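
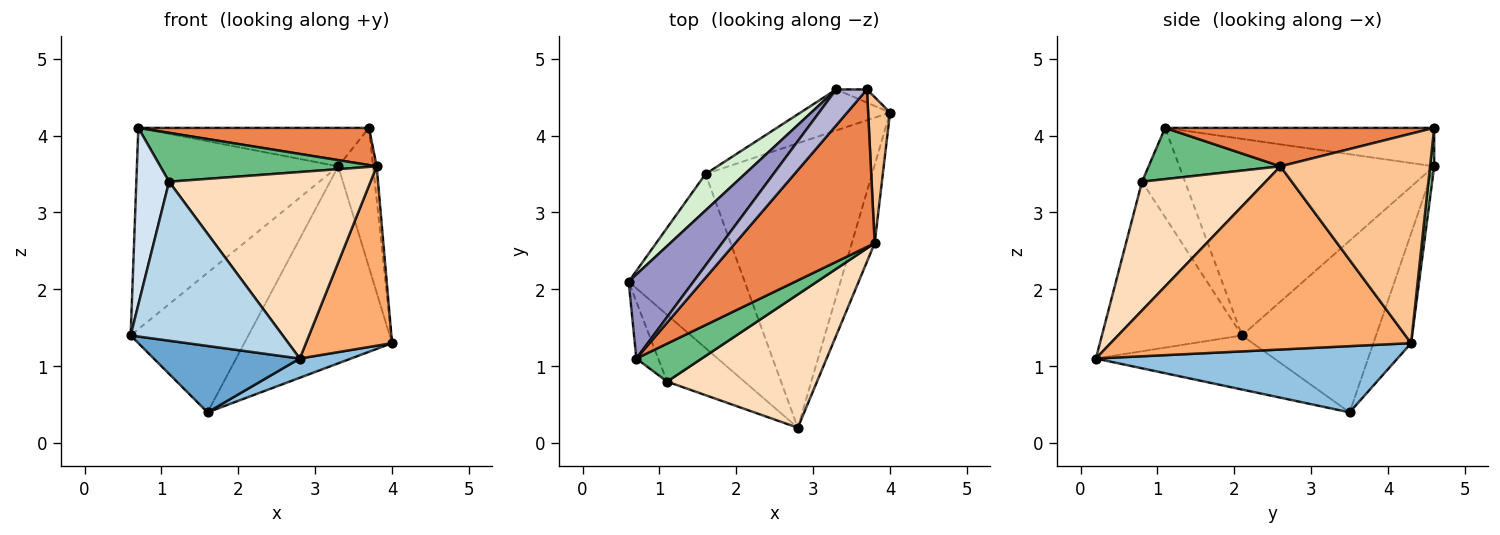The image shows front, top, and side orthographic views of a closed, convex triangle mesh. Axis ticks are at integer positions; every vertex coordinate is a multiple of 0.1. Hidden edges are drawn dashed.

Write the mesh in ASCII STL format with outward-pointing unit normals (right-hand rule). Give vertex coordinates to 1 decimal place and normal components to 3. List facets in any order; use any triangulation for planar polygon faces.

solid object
 facet normal -0.399 -0.327 -0.857
  outer loop
   vertex 1.6 3.5 0.4
   vertex 2.8 0.2 1.1
   vertex 0.6 2.1 1.4
  endloop
 endfacet
 facet normal 0.369 -0.063 -0.927
  outer loop
   vertex 1.6 3.5 0.4
   vertex 4.0 4.3 1.3
   vertex 2.8 0.2 1.1
  endloop
 endfacet
 facet normal -0.647 -0.703 -0.295
  outer loop
   vertex 1.1 0.8 3.4
   vertex 0.6 2.1 1.4
   vertex 2.8 0.2 1.1
  endloop
 endfacet
 facet normal -0.781 -0.595 -0.191
  outer loop
   vertex 1.1 0.8 3.4
   vertex 0.7 1.1 4.1
   vertex 0.6 2.1 1.4
  endloop
 endfacet
 facet normal 0.259 -0.222 0.940
  outer loop
   vertex 3.8 2.6 3.6
   vertex 3.7 4.6 4.1
   vertex 0.7 1.1 4.1
  endloop
 endfacet
 facet normal 0.954 -0.274 -0.119
  outer loop
   vertex 3.8 2.6 3.6
   vertex 2.8 0.2 1.1
   vertex 4.0 4.3 1.3
  endloop
 endfacet
 facet normal 0.994 0.024 0.104
  outer loop
   vertex 3.8 2.6 3.6
   vertex 4.0 4.3 1.3
   vertex 3.7 4.6 4.1
  endloop
 endfacet
 facet normal 0.447 -0.728 0.520
  outer loop
   vertex 3.8 2.6 3.6
   vertex 1.1 0.8 3.4
   vertex 2.8 0.2 1.1
  endloop
 endfacet
 facet normal 0.434 -0.712 0.553
  outer loop
   vertex 3.8 2.6 3.6
   vertex 0.7 1.1 4.1
   vertex 1.1 0.8 3.4
  endloop
 endfacet
 facet normal 0.117 0.989 -0.093
  outer loop
   vertex 3.3 4.6 3.6
   vertex 3.7 4.6 4.1
   vertex 4.0 4.3 1.3
  endloop
 endfacet
 facet normal -0.242 0.950 -0.198
  outer loop
   vertex 3.3 4.6 3.6
   vertex 4.0 4.3 1.3
   vertex 1.6 3.5 0.4
  endloop
 endfacet
 facet normal -0.740 0.650 0.170
  outer loop
   vertex 3.3 4.6 3.6
   vertex 1.6 3.5 0.4
   vertex 0.6 2.1 1.4
  endloop
 endfacet
 facet normal -0.760 0.600 0.250
  outer loop
   vertex 3.3 4.6 3.6
   vertex 0.6 2.1 1.4
   vertex 0.7 1.1 4.1
  endloop
 endfacet
 facet normal -0.649 0.556 0.519
  outer loop
   vertex 3.3 4.6 3.6
   vertex 0.7 1.1 4.1
   vertex 3.7 4.6 4.1
  endloop
 endfacet
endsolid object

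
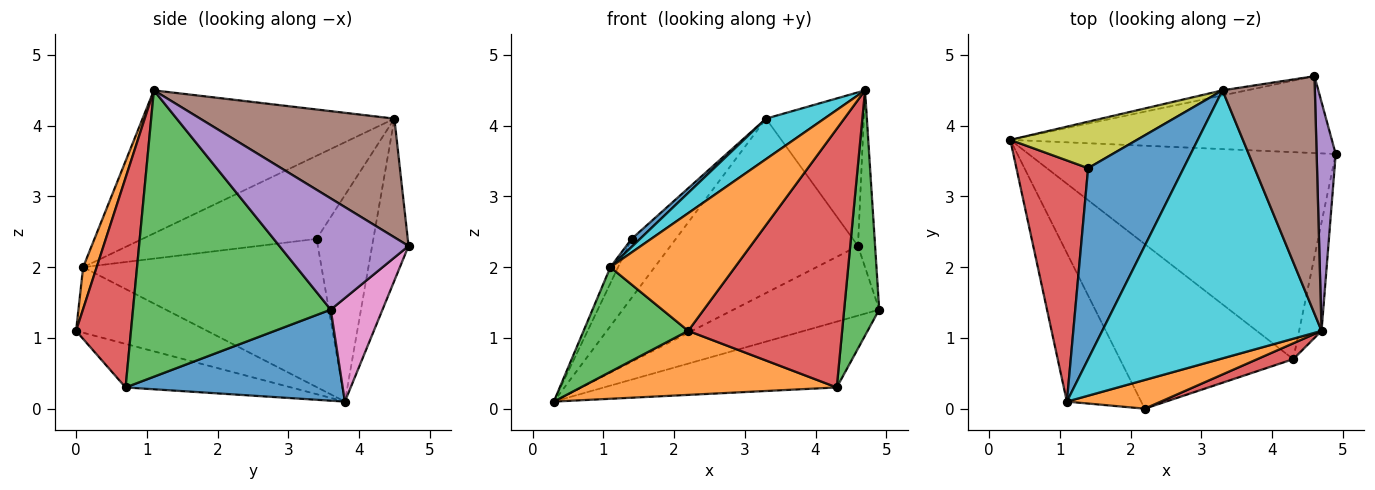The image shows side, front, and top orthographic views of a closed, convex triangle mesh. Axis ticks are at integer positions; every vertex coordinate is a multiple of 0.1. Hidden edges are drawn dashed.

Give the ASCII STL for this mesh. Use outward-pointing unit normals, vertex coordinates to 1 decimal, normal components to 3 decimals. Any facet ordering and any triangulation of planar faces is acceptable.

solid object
 facet normal 0.272 0.292 -0.917
  outer loop
   vertex 4.3 0.7 0.3
   vertex 0.3 3.8 0.1
   vertex 4.9 3.6 1.4
  endloop
 endfacet
 facet normal -0.228 -0.353 -0.907
  outer loop
   vertex 4.3 0.7 0.3
   vertex 2.2 0.0 1.1
   vertex 0.3 3.8 0.1
  endloop
 endfacet
 facet normal 0.982 -0.174 -0.077
  outer loop
   vertex 4.3 0.7 0.3
   vertex 4.9 3.6 1.4
   vertex 4.7 1.1 4.5
  endloop
 endfacet
 facet normal 0.335 -0.940 0.058
  outer loop
   vertex 4.3 0.7 0.3
   vertex 4.7 1.1 4.5
   vertex 2.2 0.0 1.1
  endloop
 endfacet
 facet normal 0.977 0.130 0.167
  outer loop
   vertex 4.6 4.7 2.3
   vertex 4.7 1.1 4.5
   vertex 4.9 3.6 1.4
  endloop
 endfacet
 facet normal 0.733 0.369 0.571
  outer loop
   vertex 4.6 4.7 2.3
   vertex 3.3 4.5 4.1
   vertex 4.7 1.1 4.5
  endloop
 endfacet
 facet normal 0.232 0.653 -0.721
  outer loop
   vertex 4.6 4.7 2.3
   vertex 4.9 3.6 1.4
   vertex 0.3 3.8 0.1
  endloop
 endfacet
 facet normal -0.191 0.981 -0.029
  outer loop
   vertex 4.6 4.7 2.3
   vertex 0.3 3.8 0.1
   vertex 3.3 4.5 4.1
  endloop
 endfacet
 facet normal -0.710 0.553 0.436
  outer loop
   vertex 1.4 3.4 2.4
   vertex 3.3 4.5 4.1
   vertex 0.3 3.8 0.1
  endloop
 endfacet
 facet normal -0.542 -0.125 0.831
  outer loop
   vertex 1.1 0.1 2.0
   vertex 4.7 1.1 4.5
   vertex 3.3 4.5 4.1
  endloop
 endfacet
 facet normal -0.656 -0.032 0.754
  outer loop
   vertex 1.1 0.1 2.0
   vertex 3.3 4.5 4.1
   vertex 1.4 3.4 2.4
  endloop
 endfacet
 facet normal 0.105 -0.966 0.236
  outer loop
   vertex 1.1 0.1 2.0
   vertex 2.2 0.0 1.1
   vertex 4.7 1.1 4.5
  endloop
 endfacet
 facet normal -0.585 -0.467 -0.663
  outer loop
   vertex 1.1 0.1 2.0
   vertex 0.3 3.8 0.1
   vertex 2.2 0.0 1.1
  endloop
 endfacet
 facet normal -0.900 0.029 0.435
  outer loop
   vertex 1.1 0.1 2.0
   vertex 1.4 3.4 2.4
   vertex 0.3 3.8 0.1
  endloop
 endfacet
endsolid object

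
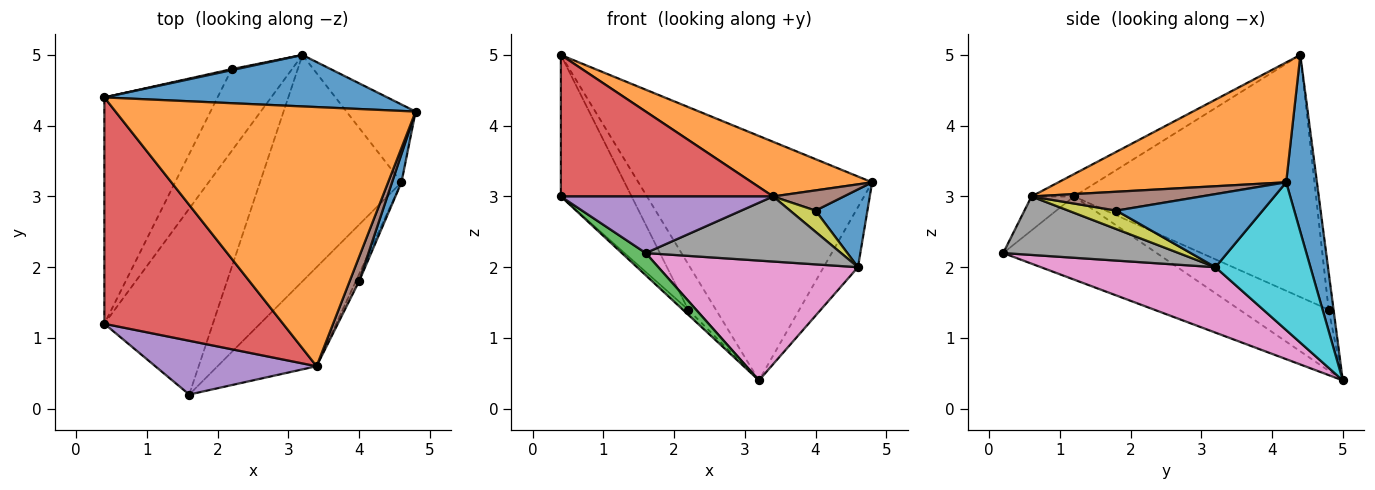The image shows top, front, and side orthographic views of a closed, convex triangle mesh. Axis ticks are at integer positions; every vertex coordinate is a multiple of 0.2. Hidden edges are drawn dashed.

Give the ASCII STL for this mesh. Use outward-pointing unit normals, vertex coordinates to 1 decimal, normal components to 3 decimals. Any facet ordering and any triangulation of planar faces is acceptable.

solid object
 facet normal 0.128 0.971 0.204
  outer loop
   vertex 3.2 5.0 0.4
   vertex 0.4 4.4 5.0
   vertex 4.8 4.2 3.2
  endloop
 endfacet
 facet normal 0.364 -0.192 0.911
  outer loop
   vertex 3.4 0.6 3.0
   vertex 4.8 4.2 3.2
   vertex 0.4 4.4 5.0
  endloop
 endfacet
 facet normal -0.606 -0.094 -0.790
  outer loop
   vertex 0.4 1.2 3.0
   vertex 3.2 5.0 0.4
   vertex 1.6 0.2 2.2
  endloop
 endfacet
 facet normal -0.105 -0.527 0.843
  outer loop
   vertex 0.4 1.2 3.0
   vertex 3.4 0.6 3.0
   vertex 0.4 4.4 5.0
  endloop
 endfacet
 facet normal -0.143 -0.717 0.682
  outer loop
   vertex 0.4 1.2 3.0
   vertex 1.6 0.2 2.2
   vertex 3.4 0.6 3.0
  endloop
 endfacet
 facet normal 0.838 -0.349 0.419
  outer loop
   vertex 4.0 1.8 2.8
   vertex 4.8 4.2 3.2
   vertex 3.4 0.6 3.0
  endloop
 endfacet
 facet normal 0.378 -0.433 -0.818
  outer loop
   vertex 4.6 3.2 2.0
   vertex 1.6 0.2 2.2
   vertex 3.2 5.0 0.4
  endloop
 endfacet
 facet normal 0.443 -0.492 -0.749
  outer loop
   vertex 4.6 3.2 2.0
   vertex 3.4 0.6 3.0
   vertex 1.6 0.2 2.2
  endloop
 endfacet
 facet normal 0.873 -0.462 -0.154
  outer loop
   vertex 4.6 3.2 2.0
   vertex 4.0 1.8 2.8
   vertex 3.4 0.6 3.0
  endloop
 endfacet
 facet normal 0.861 0.311 -0.403
  outer loop
   vertex 4.6 3.2 2.0
   vertex 3.2 5.0 0.4
   vertex 4.8 4.2 3.2
  endloop
 endfacet
 facet normal 0.936 -0.332 0.121
  outer loop
   vertex 4.6 3.2 2.0
   vertex 4.8 4.2 3.2
   vertex 4.0 1.8 2.8
  endloop
 endfacet
 facet normal -0.175 0.984 0.022
  outer loop
   vertex 2.2 4.8 1.4
   vertex 0.4 4.4 5.0
   vertex 3.2 5.0 0.4
  endloop
 endfacet
 facet normal -0.876 0.256 -0.409
  outer loop
   vertex 2.2 4.8 1.4
   vertex 0.4 1.2 3.0
   vertex 0.4 4.4 5.0
  endloop
 endfacet
 facet normal -0.711 0.043 -0.702
  outer loop
   vertex 2.2 4.8 1.4
   vertex 3.2 5.0 0.4
   vertex 0.4 1.2 3.0
  endloop
 endfacet
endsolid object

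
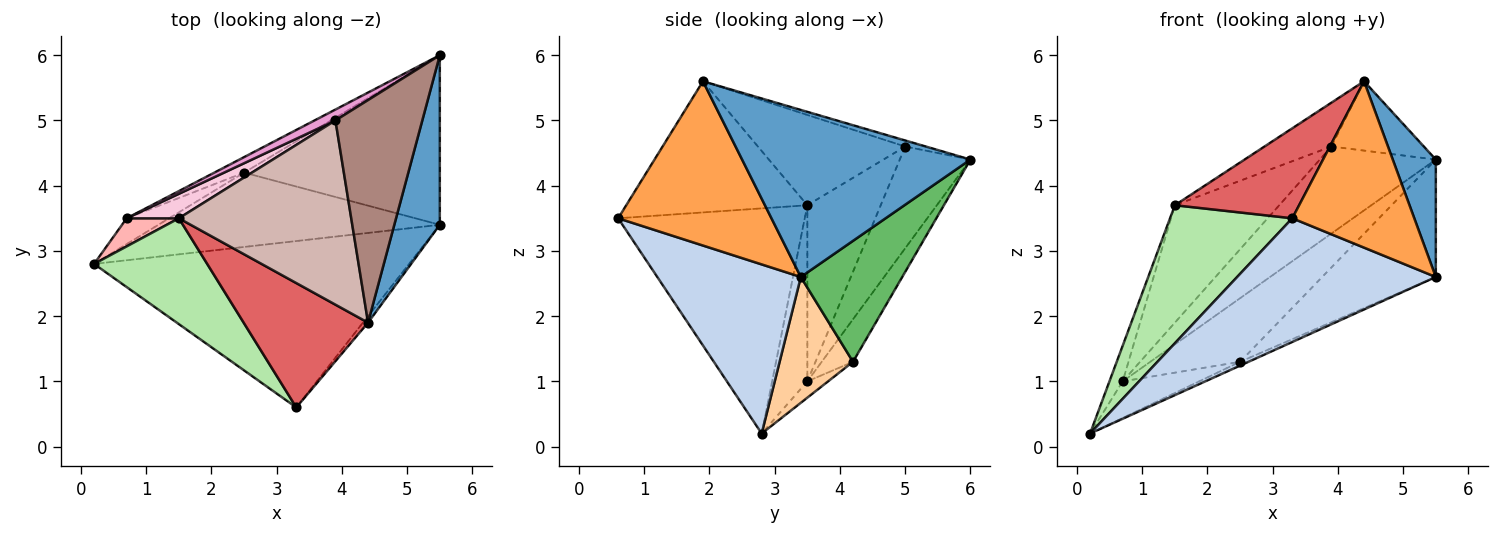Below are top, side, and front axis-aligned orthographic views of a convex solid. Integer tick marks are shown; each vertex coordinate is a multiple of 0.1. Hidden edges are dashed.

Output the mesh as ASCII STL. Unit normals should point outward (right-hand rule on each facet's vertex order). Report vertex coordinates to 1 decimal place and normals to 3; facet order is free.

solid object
 facet normal 0.949 -0.179 0.259
  outer loop
   vertex 4.4 1.9 5.6
   vertex 5.5 3.4 2.6
   vertex 5.5 6.0 4.4
  endloop
 endfacet
 facet normal 0.396 -0.548 -0.737
  outer loop
   vertex 3.3 0.6 3.5
   vertex 0.2 2.8 0.2
   vertex 5.5 3.4 2.6
  endloop
 endfacet
 facet normal 0.782 -0.622 -0.024
  outer loop
   vertex 3.3 0.6 3.5
   vertex 5.5 3.4 2.6
   vertex 4.4 1.9 5.6
  endloop
 endfacet
 facet normal 0.408 0.047 -0.912
  outer loop
   vertex 2.5 4.2 1.3
   vertex 5.5 3.4 2.6
   vertex 0.2 2.8 0.2
  endloop
 endfacet
 facet normal 0.453 0.507 -0.733
  outer loop
   vertex 2.5 4.2 1.3
   vertex 5.5 6.0 4.4
   vertex 5.5 3.4 2.6
  endloop
 endfacet
 facet normal -0.771 -0.505 0.387
  outer loop
   vertex 1.5 3.5 3.7
   vertex 0.2 2.8 0.2
   vertex 3.3 0.6 3.5
  endloop
 endfacet
 facet normal -0.650 -0.446 0.616
  outer loop
   vertex 1.5 3.5 3.7
   vertex 3.3 0.6 3.5
   vertex 4.4 1.9 5.6
  endloop
 endfacet
 facet normal -0.902 0.339 0.267
  outer loop
   vertex 0.7 3.5 1.0
   vertex 0.2 2.8 0.2
   vertex 1.5 3.5 3.7
  endloop
 endfacet
 facet normal -0.216 0.798 -0.563
  outer loop
   vertex 0.7 3.5 1.0
   vertex 2.5 4.2 1.3
   vertex 0.2 2.8 0.2
  endloop
 endfacet
 facet normal -0.321 0.920 -0.224
  outer loop
   vertex 0.7 3.5 1.0
   vertex 5.5 6.0 4.4
   vertex 2.5 4.2 1.3
  endloop
 endfacet
 facet normal -0.066 0.297 0.953
  outer loop
   vertex 3.9 5.0 4.6
   vertex 4.4 1.9 5.6
   vertex 5.5 6.0 4.4
  endloop
 endfacet
 facet normal -0.454 0.206 0.867
  outer loop
   vertex 3.9 5.0 4.6
   vertex 1.5 3.5 3.7
   vertex 4.4 1.9 5.6
  endloop
 endfacet
 facet normal -0.517 0.849 0.106
  outer loop
   vertex 3.9 5.0 4.6
   vertex 5.5 6.0 4.4
   vertex 0.7 3.5 1.0
  endloop
 endfacet
 facet normal -0.567 0.806 0.168
  outer loop
   vertex 3.9 5.0 4.6
   vertex 0.7 3.5 1.0
   vertex 1.5 3.5 3.7
  endloop
 endfacet
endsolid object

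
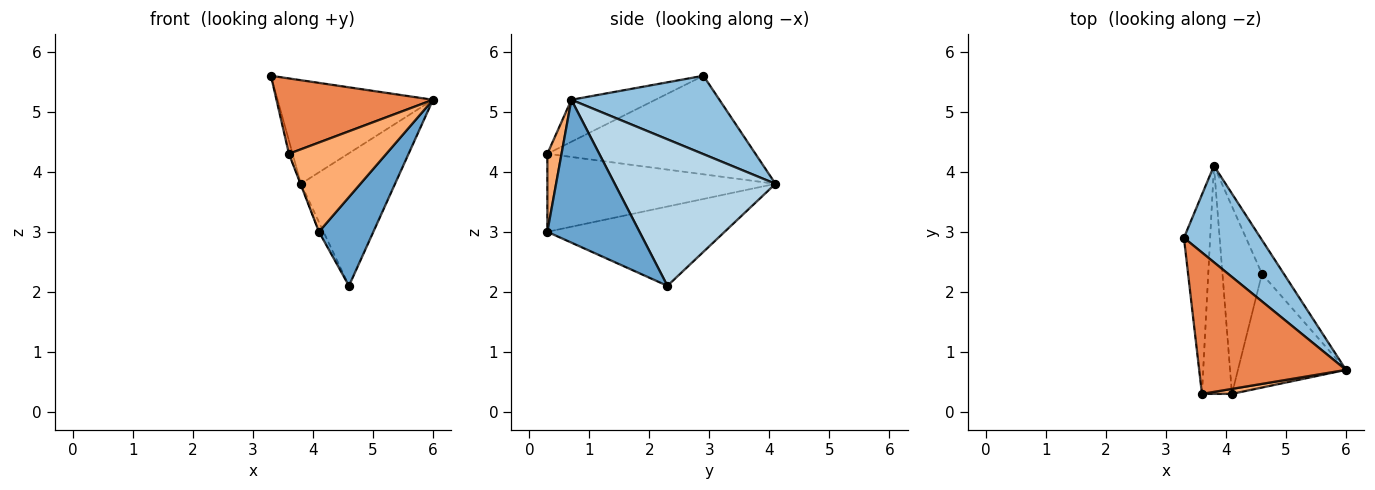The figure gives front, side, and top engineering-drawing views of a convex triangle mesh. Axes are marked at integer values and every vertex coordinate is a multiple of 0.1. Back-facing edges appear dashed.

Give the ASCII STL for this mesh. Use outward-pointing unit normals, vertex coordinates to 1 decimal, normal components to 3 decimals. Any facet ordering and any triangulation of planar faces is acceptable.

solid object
 facet normal 0.722 -0.426 -0.546
  outer loop
   vertex 4.6 2.3 2.1
   vertex 6.0 0.7 5.2
   vertex 4.1 0.3 3.0
  endloop
 endfacet
 facet normal 0.572 0.600 0.559
  outer loop
   vertex 3.8 4.1 3.8
   vertex 3.3 2.9 5.6
   vertex 6.0 0.7 5.2
  endloop
 endfacet
 facet normal 0.856 0.501 -0.128
  outer loop
   vertex 3.8 4.1 3.8
   vertex 6.0 0.7 5.2
   vertex 4.6 2.3 2.1
  endloop
 endfacet
 facet normal -0.895 0.023 -0.446
  outer loop
   vertex 3.8 4.1 3.8
   vertex 4.6 2.3 2.1
   vertex 4.1 0.3 3.0
  endloop
 endfacet
 facet normal -0.245 -0.456 0.856
  outer loop
   vertex 3.6 0.3 4.3
   vertex 6.0 0.7 5.2
   vertex 3.3 2.9 5.6
  endloop
 endfacet
 facet normal 0.144 -0.988 0.055
  outer loop
   vertex 3.6 0.3 4.3
   vertex 4.1 0.3 3.0
   vertex 6.0 0.7 5.2
  endloop
 endfacet
 facet normal -0.966 0.017 -0.257
  outer loop
   vertex 3.6 0.3 4.3
   vertex 3.3 2.9 5.6
   vertex 3.8 4.1 3.8
  endloop
 endfacet
 facet normal -0.933 0.002 -0.359
  outer loop
   vertex 3.6 0.3 4.3
   vertex 3.8 4.1 3.8
   vertex 4.1 0.3 3.0
  endloop
 endfacet
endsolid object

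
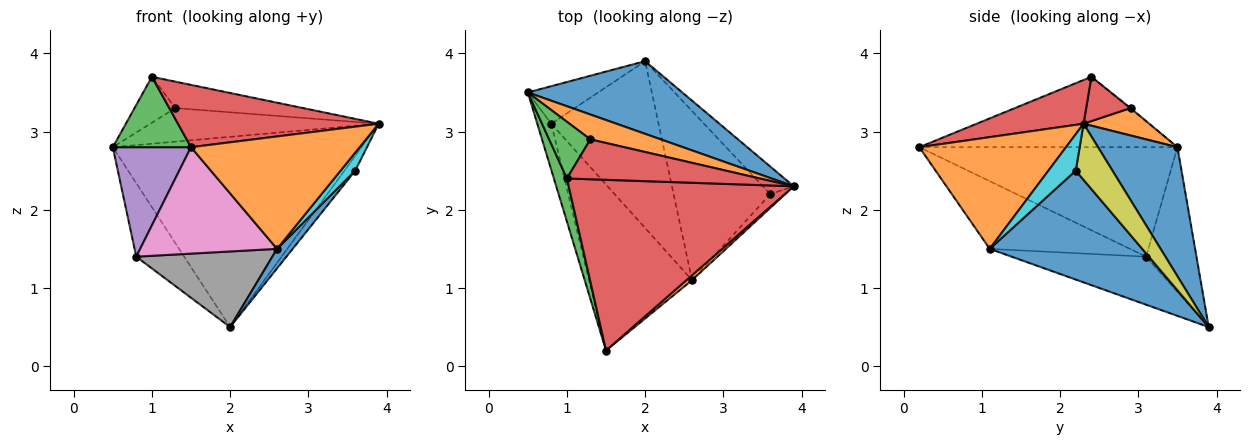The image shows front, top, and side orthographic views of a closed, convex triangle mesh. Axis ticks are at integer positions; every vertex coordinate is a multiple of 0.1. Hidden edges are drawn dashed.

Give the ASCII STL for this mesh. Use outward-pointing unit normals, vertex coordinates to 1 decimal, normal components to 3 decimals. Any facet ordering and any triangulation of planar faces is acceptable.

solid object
 facet normal 0.286 0.895 0.342
  outer loop
   vertex 2.0 3.9 0.5
   vertex 0.5 3.5 2.8
   vertex 3.9 2.3 3.1
  endloop
 endfacet
 facet normal 0.656 -0.754 0.033
  outer loop
   vertex 2.6 1.1 1.5
   vertex 3.9 2.3 3.1
   vertex 1.5 0.2 2.8
  endloop
 endfacet
 facet normal -0.942 -0.286 0.175
  outer loop
   vertex 1.0 2.4 3.7
   vertex 0.5 3.5 2.8
   vertex 1.5 0.2 2.8
  endloop
 endfacet
 facet normal 0.180 -0.337 0.924
  outer loop
   vertex 1.0 2.4 3.7
   vertex 1.5 0.2 2.8
   vertex 3.9 2.3 3.1
  endloop
 endfacet
 facet normal -0.950 -0.288 -0.121
  outer loop
   vertex 0.8 3.1 1.4
   vertex 1.5 0.2 2.8
   vertex 0.5 3.5 2.8
  endloop
 endfacet
 facet normal -0.683 0.651 -0.332
  outer loop
   vertex 0.8 3.1 1.4
   vertex 0.5 3.5 2.8
   vertex 2.0 3.9 0.5
  endloop
 endfacet
 facet normal -0.484 -0.472 -0.737
  outer loop
   vertex 0.8 3.1 1.4
   vertex 2.6 1.1 1.5
   vertex 1.5 0.2 2.8
  endloop
 endfacet
 facet normal -0.378 -0.382 -0.843
  outer loop
   vertex 0.8 3.1 1.4
   vertex 2.0 3.9 0.5
   vertex 2.6 1.1 1.5
  endloop
 endfacet
 facet normal 0.849 0.250 -0.466
  outer loop
   vertex 3.6 2.2 2.5
   vertex 2.0 3.9 0.5
   vertex 3.9 2.3 3.1
  endloop
 endfacet
 facet normal 0.829 -0.444 -0.340
  outer loop
   vertex 3.6 2.2 2.5
   vertex 3.9 2.3 3.1
   vertex 2.6 1.1 1.5
  endloop
 endfacet
 facet normal 0.746 -0.076 -0.662
  outer loop
   vertex 3.6 2.2 2.5
   vertex 2.6 1.1 1.5
   vertex 2.0 3.9 0.5
  endloop
 endfacet
 facet normal 0.225 0.783 0.579
  outer loop
   vertex 1.3 2.9 3.3
   vertex 3.9 2.3 3.1
   vertex 0.5 3.5 2.8
  endloop
 endfacet
 facet normal -0.013 0.630 0.777
  outer loop
   vertex 1.3 2.9 3.3
   vertex 0.5 3.5 2.8
   vertex 1.0 2.4 3.7
  endloop
 endfacet
 facet normal 0.188 0.542 0.819
  outer loop
   vertex 1.3 2.9 3.3
   vertex 1.0 2.4 3.7
   vertex 3.9 2.3 3.1
  endloop
 endfacet
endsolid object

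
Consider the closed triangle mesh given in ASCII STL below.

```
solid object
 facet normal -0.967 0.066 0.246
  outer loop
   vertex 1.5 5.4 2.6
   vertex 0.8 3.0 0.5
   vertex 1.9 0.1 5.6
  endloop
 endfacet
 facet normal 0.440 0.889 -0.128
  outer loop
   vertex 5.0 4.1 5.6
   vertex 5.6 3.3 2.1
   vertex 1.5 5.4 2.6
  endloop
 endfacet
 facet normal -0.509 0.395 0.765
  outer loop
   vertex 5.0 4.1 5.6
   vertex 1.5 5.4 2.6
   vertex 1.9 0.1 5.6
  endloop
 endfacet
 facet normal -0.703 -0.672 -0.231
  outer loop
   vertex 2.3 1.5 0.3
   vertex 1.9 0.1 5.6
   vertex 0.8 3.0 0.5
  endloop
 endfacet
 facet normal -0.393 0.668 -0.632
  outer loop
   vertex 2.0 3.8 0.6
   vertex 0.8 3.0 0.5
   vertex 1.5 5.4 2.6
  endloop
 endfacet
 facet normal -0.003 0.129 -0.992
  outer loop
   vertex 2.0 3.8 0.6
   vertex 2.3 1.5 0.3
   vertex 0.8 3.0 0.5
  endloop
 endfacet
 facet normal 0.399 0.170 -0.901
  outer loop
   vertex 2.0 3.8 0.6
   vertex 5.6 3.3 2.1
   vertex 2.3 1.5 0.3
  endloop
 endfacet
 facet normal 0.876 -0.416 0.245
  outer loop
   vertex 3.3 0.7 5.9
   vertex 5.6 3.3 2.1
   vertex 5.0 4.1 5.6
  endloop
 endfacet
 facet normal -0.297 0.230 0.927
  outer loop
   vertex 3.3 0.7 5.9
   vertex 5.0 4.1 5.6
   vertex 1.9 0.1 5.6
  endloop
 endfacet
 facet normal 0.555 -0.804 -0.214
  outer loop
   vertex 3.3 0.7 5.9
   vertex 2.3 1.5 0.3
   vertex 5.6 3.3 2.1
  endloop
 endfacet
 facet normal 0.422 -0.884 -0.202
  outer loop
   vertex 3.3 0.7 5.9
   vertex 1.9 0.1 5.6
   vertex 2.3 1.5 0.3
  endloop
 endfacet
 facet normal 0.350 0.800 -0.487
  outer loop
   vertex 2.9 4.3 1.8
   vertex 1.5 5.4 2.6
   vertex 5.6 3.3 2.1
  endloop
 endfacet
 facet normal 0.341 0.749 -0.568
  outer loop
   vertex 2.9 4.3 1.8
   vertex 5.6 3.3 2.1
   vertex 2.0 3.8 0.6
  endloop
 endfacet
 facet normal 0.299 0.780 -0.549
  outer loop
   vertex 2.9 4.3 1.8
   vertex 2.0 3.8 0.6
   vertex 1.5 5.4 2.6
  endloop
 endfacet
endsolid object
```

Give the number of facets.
14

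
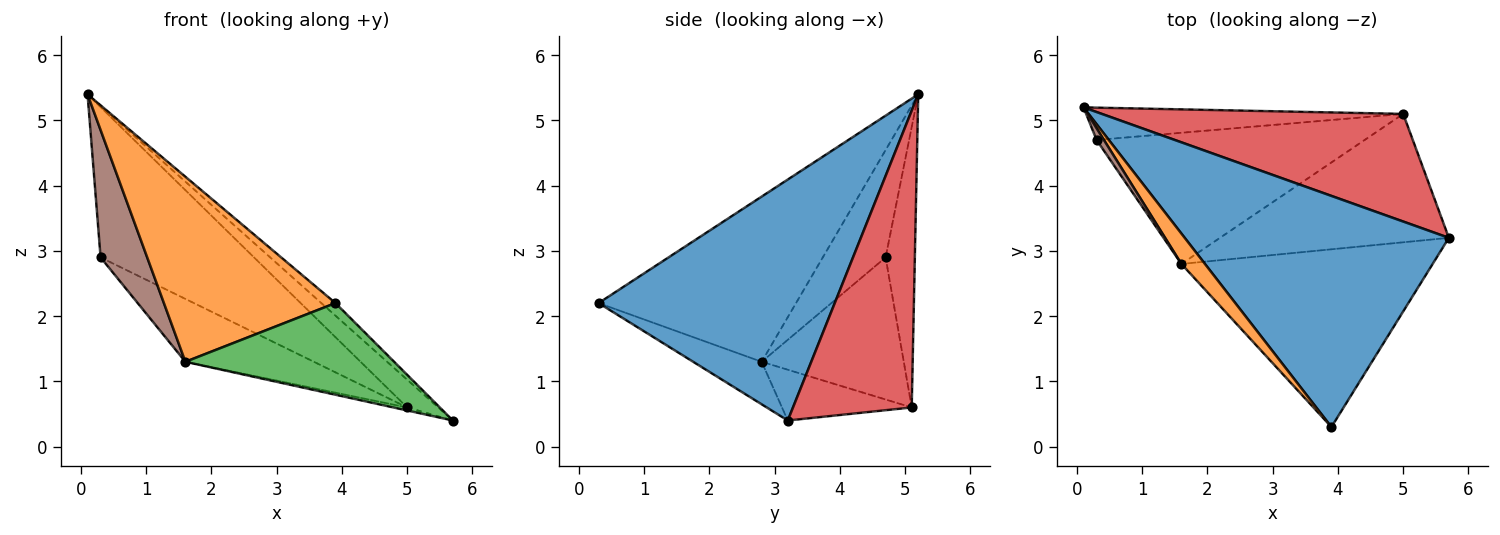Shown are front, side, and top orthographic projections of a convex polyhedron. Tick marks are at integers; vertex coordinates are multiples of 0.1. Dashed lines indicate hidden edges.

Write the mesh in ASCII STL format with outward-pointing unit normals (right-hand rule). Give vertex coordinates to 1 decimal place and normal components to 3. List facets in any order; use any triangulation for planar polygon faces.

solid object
 facet normal 0.673 0.040 0.738
  outer loop
   vertex 3.9 0.3 2.2
   vertex 5.7 3.2 0.4
   vertex 0.1 5.2 5.4
  endloop
 endfacet
 facet normal -0.751 -0.652 0.107
  outer loop
   vertex 1.6 2.8 1.3
   vertex 3.9 0.3 2.2
   vertex 0.1 5.2 5.4
  endloop
 endfacet
 facet normal -0.149 -0.453 -0.879
  outer loop
   vertex 1.6 2.8 1.3
   vertex 5.7 3.2 0.4
   vertex 3.9 0.3 2.2
  endloop
 endfacet
 facet normal 0.690 0.181 0.701
  outer loop
   vertex 5.0 5.1 0.6
   vertex 0.1 5.2 5.4
   vertex 5.7 3.2 0.4
  endloop
 endfacet
 facet normal -0.216 0.023 -0.976
  outer loop
   vertex 5.0 5.1 0.6
   vertex 5.7 3.2 0.4
   vertex 1.6 2.8 1.3
  endloop
 endfacet
 facet normal -0.802 -0.595 0.055
  outer loop
   vertex 0.3 4.7 2.9
   vertex 1.6 2.8 1.3
   vertex 0.1 5.2 5.4
  endloop
 endfacet
 facet normal -0.183 0.961 -0.207
  outer loop
   vertex 0.3 4.7 2.9
   vertex 0.1 5.2 5.4
   vertex 5.0 5.1 0.6
  endloop
 endfacet
 facet normal -0.431 0.390 -0.814
  outer loop
   vertex 0.3 4.7 2.9
   vertex 5.0 5.1 0.6
   vertex 1.6 2.8 1.3
  endloop
 endfacet
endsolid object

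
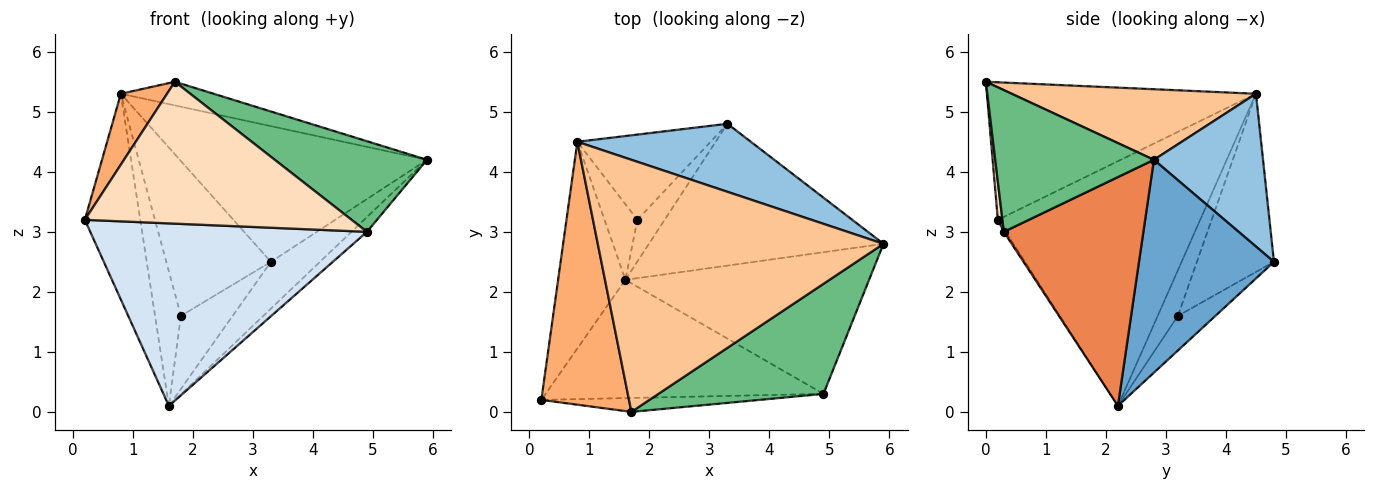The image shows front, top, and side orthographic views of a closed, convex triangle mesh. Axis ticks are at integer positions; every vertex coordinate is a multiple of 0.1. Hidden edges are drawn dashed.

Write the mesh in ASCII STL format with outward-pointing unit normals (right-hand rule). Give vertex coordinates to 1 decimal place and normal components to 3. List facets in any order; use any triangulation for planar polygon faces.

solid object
 facet normal 0.653 0.237 -0.719
  outer loop
   vertex 1.6 2.2 0.1
   vertex 3.3 4.8 2.5
   vertex 5.9 2.8 4.2
  endloop
 endfacet
 facet normal 0.367 0.832 0.417
  outer loop
   vertex 0.8 4.5 5.3
   vertex 5.9 2.8 4.2
   vertex 3.3 4.8 2.5
  endloop
 endfacet
 facet normal -0.932 0.255 -0.256
  outer loop
   vertex 0.8 4.5 5.3
   vertex 1.6 2.2 0.1
   vertex 0.2 0.2 3.2
  endloop
 endfacet
 facet normal -0.005 -0.839 -0.544
  outer loop
   vertex 4.9 0.3 3.0
   vertex 0.2 0.2 3.2
   vertex 1.6 2.2 0.1
  endloop
 endfacet
 facet normal 0.683 0.076 -0.727
  outer loop
   vertex 4.9 0.3 3.0
   vertex 1.6 2.2 0.1
   vertex 5.9 2.8 4.2
  endloop
 endfacet
 facet normal -0.835 -0.143 0.532
  outer loop
   vertex 1.7 0.0 5.5
   vertex 0.8 4.5 5.3
   vertex 0.2 0.2 3.2
  endloop
 endfacet
 facet normal 0.239 0.091 0.967
  outer loop
   vertex 1.7 0.0 5.5
   vertex 5.9 2.8 4.2
   vertex 0.8 4.5 5.3
  endloop
 endfacet
 facet normal 0.017 -0.995 -0.098
  outer loop
   vertex 1.7 0.0 5.5
   vertex 0.2 0.2 3.2
   vertex 4.9 0.3 3.0
  endloop
 endfacet
 facet normal 0.552 -0.530 0.644
  outer loop
   vertex 1.7 0.0 5.5
   vertex 4.9 0.3 3.0
   vertex 5.9 2.8 4.2
  endloop
 endfacet
 facet normal -0.533 0.735 -0.419
  outer loop
   vertex 1.8 3.2 1.6
   vertex 3.3 4.8 2.5
   vertex 1.6 2.2 0.1
  endloop
 endfacet
 facet normal -0.542 0.736 -0.405
  outer loop
   vertex 1.8 3.2 1.6
   vertex 0.8 4.5 5.3
   vertex 3.3 4.8 2.5
  endloop
 endfacet
 facet normal -0.563 0.720 -0.405
  outer loop
   vertex 1.8 3.2 1.6
   vertex 1.6 2.2 0.1
   vertex 0.8 4.5 5.3
  endloop
 endfacet
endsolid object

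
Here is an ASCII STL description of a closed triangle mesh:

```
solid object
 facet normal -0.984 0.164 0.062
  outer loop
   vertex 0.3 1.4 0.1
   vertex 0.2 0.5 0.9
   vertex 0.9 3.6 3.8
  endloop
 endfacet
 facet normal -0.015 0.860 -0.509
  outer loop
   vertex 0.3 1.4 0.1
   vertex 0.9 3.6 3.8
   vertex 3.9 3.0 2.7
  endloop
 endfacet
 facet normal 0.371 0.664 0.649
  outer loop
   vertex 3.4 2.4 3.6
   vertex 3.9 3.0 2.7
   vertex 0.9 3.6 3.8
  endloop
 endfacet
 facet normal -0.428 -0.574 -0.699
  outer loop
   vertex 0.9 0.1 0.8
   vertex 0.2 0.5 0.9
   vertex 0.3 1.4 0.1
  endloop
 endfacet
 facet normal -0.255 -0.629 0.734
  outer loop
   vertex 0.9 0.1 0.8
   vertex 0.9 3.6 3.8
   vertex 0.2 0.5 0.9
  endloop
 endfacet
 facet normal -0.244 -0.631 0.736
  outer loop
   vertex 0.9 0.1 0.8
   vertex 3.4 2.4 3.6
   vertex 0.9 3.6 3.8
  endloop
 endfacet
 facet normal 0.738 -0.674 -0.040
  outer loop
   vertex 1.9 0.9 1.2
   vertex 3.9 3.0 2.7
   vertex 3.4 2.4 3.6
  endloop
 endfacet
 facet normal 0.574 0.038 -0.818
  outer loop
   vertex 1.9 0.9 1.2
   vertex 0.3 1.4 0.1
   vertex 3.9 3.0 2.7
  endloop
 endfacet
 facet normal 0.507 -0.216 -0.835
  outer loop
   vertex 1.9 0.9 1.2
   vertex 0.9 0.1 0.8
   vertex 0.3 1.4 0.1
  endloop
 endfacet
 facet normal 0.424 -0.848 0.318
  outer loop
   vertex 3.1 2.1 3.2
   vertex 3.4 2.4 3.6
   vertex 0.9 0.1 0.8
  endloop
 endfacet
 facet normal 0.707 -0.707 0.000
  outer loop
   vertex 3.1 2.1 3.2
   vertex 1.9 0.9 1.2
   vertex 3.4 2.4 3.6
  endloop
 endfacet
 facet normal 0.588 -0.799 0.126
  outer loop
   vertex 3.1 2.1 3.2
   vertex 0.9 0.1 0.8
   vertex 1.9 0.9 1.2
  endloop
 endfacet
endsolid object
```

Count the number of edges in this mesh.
18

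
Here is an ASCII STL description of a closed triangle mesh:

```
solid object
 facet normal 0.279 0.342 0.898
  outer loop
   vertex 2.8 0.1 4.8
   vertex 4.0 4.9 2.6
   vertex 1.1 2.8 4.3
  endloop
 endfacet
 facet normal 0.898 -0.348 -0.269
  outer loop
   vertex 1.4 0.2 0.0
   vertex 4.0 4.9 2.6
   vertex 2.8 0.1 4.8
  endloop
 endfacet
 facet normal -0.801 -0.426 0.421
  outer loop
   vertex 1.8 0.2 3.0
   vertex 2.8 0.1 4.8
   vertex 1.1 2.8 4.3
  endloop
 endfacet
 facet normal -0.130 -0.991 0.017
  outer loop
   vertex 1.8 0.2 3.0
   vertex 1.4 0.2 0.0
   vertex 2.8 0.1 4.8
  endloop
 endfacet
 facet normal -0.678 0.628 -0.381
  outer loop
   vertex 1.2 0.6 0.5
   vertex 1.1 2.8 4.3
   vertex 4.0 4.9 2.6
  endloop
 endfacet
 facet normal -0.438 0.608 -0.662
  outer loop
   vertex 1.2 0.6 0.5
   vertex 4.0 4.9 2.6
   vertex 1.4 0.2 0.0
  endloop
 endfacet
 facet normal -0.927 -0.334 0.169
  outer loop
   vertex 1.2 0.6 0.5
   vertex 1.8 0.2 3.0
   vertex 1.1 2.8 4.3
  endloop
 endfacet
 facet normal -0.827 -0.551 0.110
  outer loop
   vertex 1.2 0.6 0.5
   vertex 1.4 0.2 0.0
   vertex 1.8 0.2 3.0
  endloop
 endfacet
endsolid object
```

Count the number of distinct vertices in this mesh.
6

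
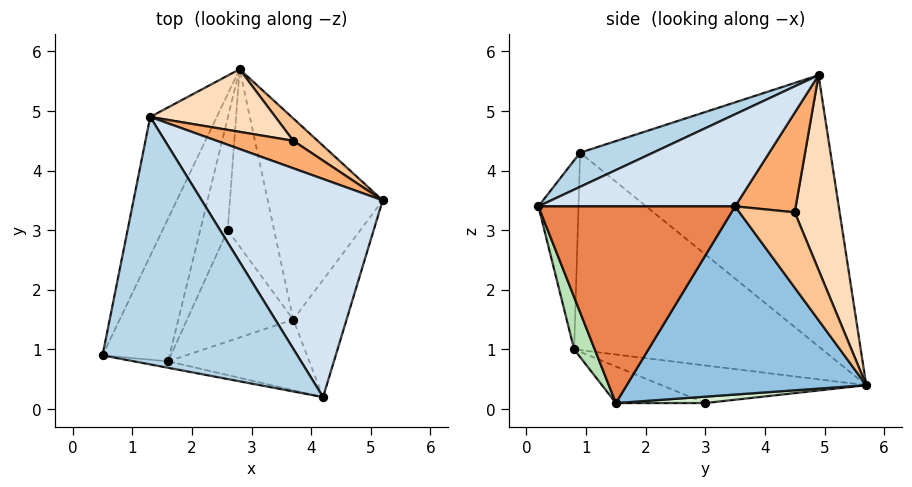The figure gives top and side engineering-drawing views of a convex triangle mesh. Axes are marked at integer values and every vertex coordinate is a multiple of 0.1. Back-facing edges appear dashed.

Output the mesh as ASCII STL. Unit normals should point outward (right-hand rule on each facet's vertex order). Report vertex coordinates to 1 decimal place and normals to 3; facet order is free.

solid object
 facet normal -0.937 0.262 -0.230
  outer loop
   vertex 2.8 5.7 0.4
   vertex 0.5 0.9 4.3
   vertex 1.3 4.9 5.6
  endloop
 endfacet
 facet normal 0.833 0.215 -0.509
  outer loop
   vertex 3.7 1.5 0.1
   vertex 2.8 5.7 0.4
   vertex 5.2 3.5 3.4
  endloop
 endfacet
 facet normal 0.163 -0.334 0.928
  outer loop
   vertex 4.2 0.2 3.4
   vertex 1.3 4.9 5.6
   vertex 0.5 0.9 4.3
  endloop
 endfacet
 facet normal 0.449 -0.136 0.883
  outer loop
   vertex 4.2 0.2 3.4
   vertex 5.2 3.5 3.4
   vertex 1.3 4.9 5.6
  endloop
 endfacet
 facet normal 0.926 -0.281 -0.251
  outer loop
   vertex 4.2 0.2 3.4
   vertex 3.7 1.5 0.1
   vertex 5.2 3.5 3.4
  endloop
 endfacet
 facet normal 0.495 0.781 0.381
  outer loop
   vertex 3.7 4.5 3.3
   vertex 1.3 4.9 5.6
   vertex 5.2 3.5 3.4
  endloop
 endfacet
 facet normal 0.538 0.825 0.174
  outer loop
   vertex 3.7 4.5 3.3
   vertex 5.2 3.5 3.4
   vertex 2.8 5.7 0.4
  endloop
 endfacet
 facet normal 0.386 0.889 0.248
  outer loop
   vertex 3.7 4.5 3.3
   vertex 2.8 5.7 0.4
   vertex 1.3 4.9 5.6
  endloop
 endfacet
 facet normal -0.930 0.189 -0.316
  outer loop
   vertex 1.6 0.8 1.0
   vertex 0.5 0.9 4.3
   vertex 2.8 5.7 0.4
  endloop
 endfacet
 facet normal -0.194 -0.980 -0.035
  outer loop
   vertex 1.6 0.8 1.0
   vertex 4.2 0.2 3.4
   vertex 0.5 0.9 4.3
  endloop
 endfacet
 facet normal 0.141 -0.914 -0.381
  outer loop
   vertex 1.6 0.8 1.0
   vertex 3.7 1.5 0.1
   vertex 4.2 0.2 3.4
  endloop
 endfacet
 facet normal 0.136 0.099 -0.986
  outer loop
   vertex 2.6 3.0 0.1
   vertex 2.8 5.7 0.4
   vertex 3.7 1.5 0.1
  endloop
 endfacet
 facet normal -0.801 0.124 -0.586
  outer loop
   vertex 2.6 3.0 0.1
   vertex 1.6 0.8 1.0
   vertex 2.8 5.7 0.4
  endloop
 endfacet
 facet normal -0.317 -0.232 -0.920
  outer loop
   vertex 2.6 3.0 0.1
   vertex 3.7 1.5 0.1
   vertex 1.6 0.8 1.0
  endloop
 endfacet
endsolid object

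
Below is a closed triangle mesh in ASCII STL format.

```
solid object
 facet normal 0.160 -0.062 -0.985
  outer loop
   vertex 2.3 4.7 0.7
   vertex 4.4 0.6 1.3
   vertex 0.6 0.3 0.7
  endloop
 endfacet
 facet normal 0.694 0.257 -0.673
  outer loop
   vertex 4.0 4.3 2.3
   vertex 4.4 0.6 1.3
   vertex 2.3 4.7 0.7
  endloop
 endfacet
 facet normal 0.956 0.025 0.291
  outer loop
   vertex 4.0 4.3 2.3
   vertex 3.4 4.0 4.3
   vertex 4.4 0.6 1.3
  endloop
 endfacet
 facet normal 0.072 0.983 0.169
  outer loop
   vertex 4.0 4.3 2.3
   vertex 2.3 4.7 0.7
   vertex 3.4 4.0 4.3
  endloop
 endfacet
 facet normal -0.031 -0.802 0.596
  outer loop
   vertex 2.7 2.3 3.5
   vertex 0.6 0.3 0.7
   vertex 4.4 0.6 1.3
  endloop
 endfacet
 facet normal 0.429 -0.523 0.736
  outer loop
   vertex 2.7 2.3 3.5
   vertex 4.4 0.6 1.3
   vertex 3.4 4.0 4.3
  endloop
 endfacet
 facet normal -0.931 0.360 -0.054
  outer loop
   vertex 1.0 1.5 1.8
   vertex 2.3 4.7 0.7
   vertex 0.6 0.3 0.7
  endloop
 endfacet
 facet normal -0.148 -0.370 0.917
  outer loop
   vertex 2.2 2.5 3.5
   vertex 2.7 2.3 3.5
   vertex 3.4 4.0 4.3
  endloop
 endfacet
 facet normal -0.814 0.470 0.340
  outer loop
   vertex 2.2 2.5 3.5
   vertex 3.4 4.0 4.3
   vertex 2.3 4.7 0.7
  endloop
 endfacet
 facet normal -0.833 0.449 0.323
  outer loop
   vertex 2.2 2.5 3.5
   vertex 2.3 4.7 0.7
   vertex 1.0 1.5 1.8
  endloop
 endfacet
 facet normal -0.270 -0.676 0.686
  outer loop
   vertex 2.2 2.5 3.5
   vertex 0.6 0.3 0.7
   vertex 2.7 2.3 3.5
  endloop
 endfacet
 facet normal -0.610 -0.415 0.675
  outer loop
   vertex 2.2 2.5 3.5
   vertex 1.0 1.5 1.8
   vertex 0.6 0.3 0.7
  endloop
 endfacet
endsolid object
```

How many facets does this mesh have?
12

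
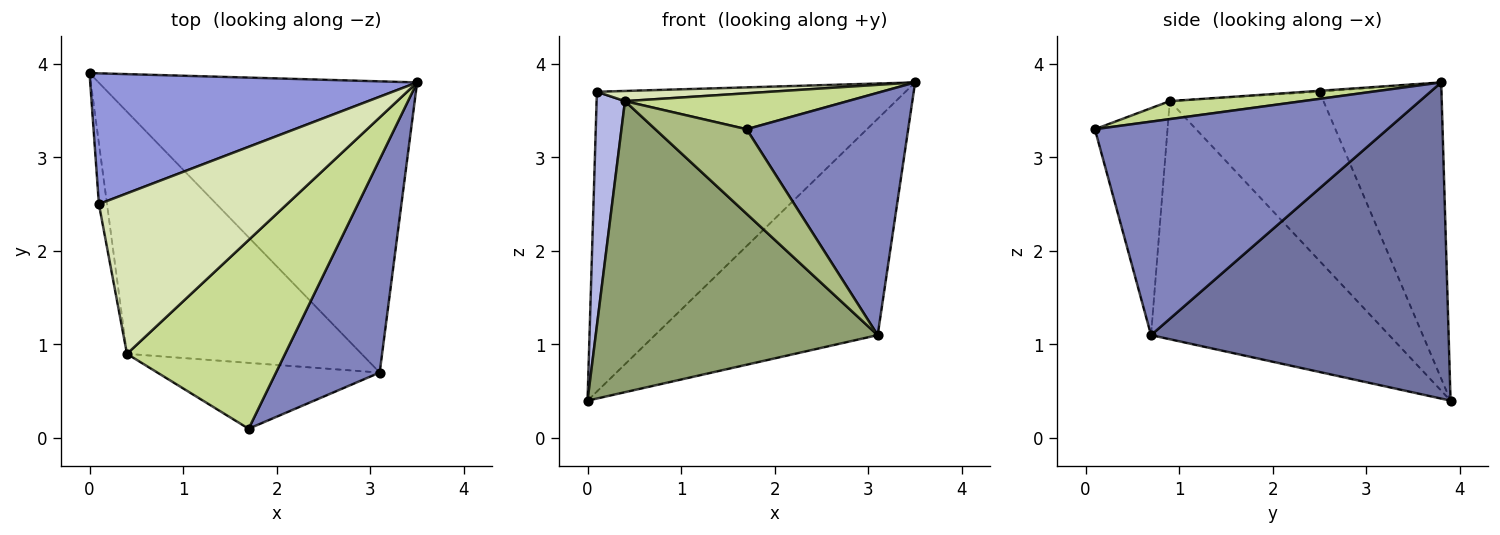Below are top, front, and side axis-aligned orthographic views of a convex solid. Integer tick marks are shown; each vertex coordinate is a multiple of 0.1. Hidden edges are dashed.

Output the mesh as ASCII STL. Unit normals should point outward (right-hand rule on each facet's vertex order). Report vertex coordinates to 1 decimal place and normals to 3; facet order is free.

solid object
 facet normal 0.623 0.466 -0.628
  outer loop
   vertex 3.1 0.7 1.1
   vertex 0.0 3.9 0.4
   vertex 3.5 3.8 3.8
  endloop
 endfacet
 facet normal 0.806 -0.445 0.391
  outer loop
   vertex 3.1 0.7 1.1
   vertex 3.5 3.8 3.8
   vertex 1.7 0.1 3.3
  endloop
 endfacet
 facet normal -0.341 0.862 0.376
  outer loop
   vertex 0.1 2.5 3.7
   vertex 3.5 3.8 3.8
   vertex 0.0 3.9 0.4
  endloop
 endfacet
 facet normal -0.982 -0.181 -0.047
  outer loop
   vertex 0.4 0.9 3.6
   vertex 0.1 2.5 3.7
   vertex 0.0 3.9 0.4
  endloop
 endfacet
 facet normal -0.544 -0.645 -0.536
  outer loop
   vertex 0.4 0.9 3.6
   vertex 0.0 3.9 0.4
   vertex 3.1 0.7 1.1
  endloop
 endfacet
 facet normal -0.531 -0.668 -0.520
  outer loop
   vertex 0.4 0.9 3.6
   vertex 3.1 0.7 1.1
   vertex 1.7 0.1 3.3
  endloop
 endfacet
 facet normal 0.111 -0.186 0.976
  outer loop
   vertex 0.4 0.9 3.6
   vertex 1.7 0.1 3.3
   vertex 3.5 3.8 3.8
  endloop
 endfacet
 facet normal -0.005 -0.063 0.998
  outer loop
   vertex 0.4 0.9 3.6
   vertex 3.5 3.8 3.8
   vertex 0.1 2.5 3.7
  endloop
 endfacet
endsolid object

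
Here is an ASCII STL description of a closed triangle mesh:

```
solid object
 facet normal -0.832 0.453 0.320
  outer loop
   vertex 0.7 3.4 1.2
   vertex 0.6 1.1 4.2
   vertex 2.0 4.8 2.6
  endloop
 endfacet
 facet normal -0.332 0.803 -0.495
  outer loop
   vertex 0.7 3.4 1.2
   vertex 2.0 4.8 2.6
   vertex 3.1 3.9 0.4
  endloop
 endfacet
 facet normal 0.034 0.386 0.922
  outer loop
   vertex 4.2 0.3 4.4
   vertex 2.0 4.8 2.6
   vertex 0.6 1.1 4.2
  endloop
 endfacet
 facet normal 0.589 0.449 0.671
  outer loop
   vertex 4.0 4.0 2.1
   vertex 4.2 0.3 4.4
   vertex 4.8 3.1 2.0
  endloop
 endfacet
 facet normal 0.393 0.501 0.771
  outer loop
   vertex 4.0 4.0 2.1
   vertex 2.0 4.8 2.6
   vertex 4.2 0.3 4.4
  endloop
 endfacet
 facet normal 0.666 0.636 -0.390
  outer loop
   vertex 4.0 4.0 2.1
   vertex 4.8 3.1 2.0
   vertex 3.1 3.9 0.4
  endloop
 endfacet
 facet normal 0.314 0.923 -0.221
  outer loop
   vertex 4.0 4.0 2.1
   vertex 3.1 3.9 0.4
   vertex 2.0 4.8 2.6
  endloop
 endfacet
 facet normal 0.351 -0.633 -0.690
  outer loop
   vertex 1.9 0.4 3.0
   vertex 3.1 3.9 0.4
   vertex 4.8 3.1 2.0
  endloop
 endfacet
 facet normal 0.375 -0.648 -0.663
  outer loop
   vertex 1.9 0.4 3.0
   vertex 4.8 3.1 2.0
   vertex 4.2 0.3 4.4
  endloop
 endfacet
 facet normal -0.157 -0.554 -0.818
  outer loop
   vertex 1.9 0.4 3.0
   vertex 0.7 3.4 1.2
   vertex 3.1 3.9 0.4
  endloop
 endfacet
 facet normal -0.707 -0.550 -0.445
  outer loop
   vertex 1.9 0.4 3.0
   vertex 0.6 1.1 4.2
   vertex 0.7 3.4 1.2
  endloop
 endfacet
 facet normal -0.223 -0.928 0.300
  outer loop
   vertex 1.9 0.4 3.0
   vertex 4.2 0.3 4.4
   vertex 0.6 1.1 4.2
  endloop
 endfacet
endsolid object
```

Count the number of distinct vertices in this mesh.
8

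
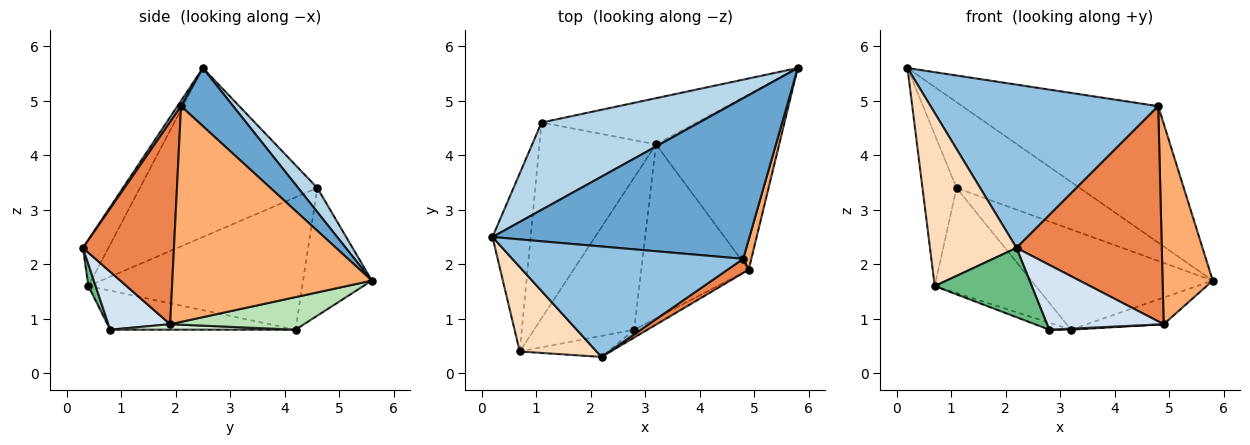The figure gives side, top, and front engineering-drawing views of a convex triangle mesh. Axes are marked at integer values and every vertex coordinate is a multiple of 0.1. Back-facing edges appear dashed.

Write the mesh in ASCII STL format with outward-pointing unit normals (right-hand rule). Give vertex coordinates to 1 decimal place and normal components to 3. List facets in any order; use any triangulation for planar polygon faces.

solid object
 facet normal 0.170 0.638 0.751
  outer loop
   vertex 4.8 2.1 4.9
   vertex 5.8 5.6 1.7
   vertex 0.2 2.5 5.6
  endloop
 endfacet
 facet normal 0.013 -0.828 0.560
  outer loop
   vertex 4.8 2.1 4.9
   vertex 0.2 2.5 5.6
   vertex 2.2 0.3 2.3
  endloop
 endfacet
 facet normal 0.108 0.697 0.709
  outer loop
   vertex 1.1 4.6 3.4
   vertex 0.2 2.5 5.6
   vertex 5.8 5.6 1.7
  endloop
 endfacet
 facet normal 0.465 -0.879 -0.107
  outer loop
   vertex 4.9 1.9 0.9
   vertex 2.2 0.3 2.3
   vertex 2.8 0.8 0.8
  endloop
 endfacet
 facet normal 0.530 -0.846 0.056
  outer loop
   vertex 4.9 1.9 0.9
   vertex 4.8 2.1 4.9
   vertex 2.2 0.3 2.3
  endloop
 endfacet
 facet normal 0.969 -0.244 0.036
  outer loop
   vertex 4.9 1.9 0.9
   vertex 5.8 5.6 1.7
   vertex 4.8 2.1 4.9
  endloop
 endfacet
 facet normal -0.959 0.184 -0.216
  outer loop
   vertex 0.7 0.4 1.6
   vertex 0.2 2.5 5.6
   vertex 1.1 4.6 3.4
  endloop
 endfacet
 facet normal -0.256 -0.869 0.424
  outer loop
   vertex 0.7 0.4 1.6
   vertex 2.2 0.3 2.3
   vertex 0.2 2.5 5.6
  endloop
 endfacet
 facet normal 0.071 -0.954 -0.290
  outer loop
   vertex 0.7 0.4 1.6
   vertex 2.8 0.8 0.8
   vertex 2.2 0.3 2.3
  endloop
 endfacet
 facet normal -0.326 0.859 -0.395
  outer loop
   vertex 3.2 4.2 0.8
   vertex 1.1 4.6 3.4
   vertex 5.8 5.6 1.7
  endloop
 endfacet
 facet normal 0.253 0.145 -0.957
  outer loop
   vertex 3.2 4.2 0.8
   vertex 5.8 5.6 1.7
   vertex 4.9 1.9 0.9
  endloop
 endfacet
 facet normal 0.051 -0.006 -0.999
  outer loop
   vertex 3.2 4.2 0.8
   vertex 4.9 1.9 0.9
   vertex 2.8 0.8 0.8
  endloop
 endfacet
 facet normal -0.363 0.043 -0.931
  outer loop
   vertex 3.2 4.2 0.8
   vertex 2.8 0.8 0.8
   vertex 0.7 0.4 1.6
  endloop
 endfacet
 facet normal -0.707 0.334 -0.623
  outer loop
   vertex 3.2 4.2 0.8
   vertex 0.7 0.4 1.6
   vertex 1.1 4.6 3.4
  endloop
 endfacet
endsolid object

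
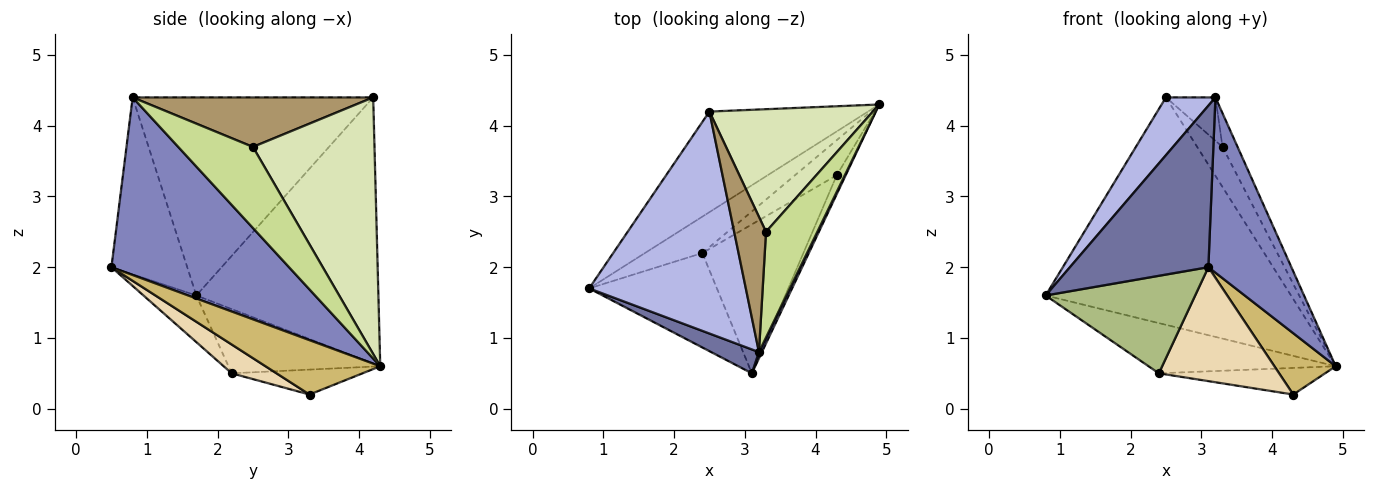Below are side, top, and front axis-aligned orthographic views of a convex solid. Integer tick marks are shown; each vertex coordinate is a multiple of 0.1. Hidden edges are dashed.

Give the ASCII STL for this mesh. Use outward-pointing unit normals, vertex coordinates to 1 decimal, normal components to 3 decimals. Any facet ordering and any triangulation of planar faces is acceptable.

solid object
 facet normal -0.476 -0.870 0.129
  outer loop
   vertex 3.2 0.8 4.4
   vertex 0.8 1.7 1.6
   vertex 3.1 0.5 2.0
  endloop
 endfacet
 facet normal 0.906 -0.423 0.015
  outer loop
   vertex 3.2 0.8 4.4
   vertex 3.1 0.5 2.0
   vertex 4.9 4.3 0.6
  endloop
 endfacet
 facet normal -0.562 0.757 -0.335
  outer loop
   vertex 2.5 4.2 4.4
   vertex 4.9 4.3 0.6
   vertex 0.8 1.7 1.6
  endloop
 endfacet
 facet normal -0.774 -0.159 0.612
  outer loop
   vertex 2.5 4.2 4.4
   vertex 0.8 1.7 1.6
   vertex 3.2 0.8 4.4
  endloop
 endfacet
 facet normal -0.549 0.677 -0.491
  outer loop
   vertex 2.4 2.2 0.5
   vertex 0.8 1.7 1.6
   vertex 4.9 4.3 0.6
  endloop
 endfacet
 facet normal -0.246 -0.696 -0.674
  outer loop
   vertex 2.4 2.2 0.5
   vertex 3.1 0.5 2.0
   vertex 0.8 1.7 1.6
  endloop
 endfacet
 facet normal 0.833 0.168 0.527
  outer loop
   vertex 3.3 2.5 3.7
   vertex 3.2 0.8 4.4
   vertex 4.9 4.3 0.6
  endloop
 endfacet
 facet normal 0.831 0.173 0.529
  outer loop
   vertex 3.3 2.5 3.7
   vertex 4.9 4.3 0.6
   vertex 2.5 4.2 4.4
  endloop
 endfacet
 facet normal 0.829 0.171 0.533
  outer loop
   vertex 3.3 2.5 3.7
   vertex 2.5 4.2 4.4
   vertex 3.2 0.8 4.4
  endloop
 endfacet
 facet normal 0.873 -0.466 -0.143
  outer loop
   vertex 4.3 3.3 0.2
   vertex 4.9 4.3 0.6
   vertex 3.1 0.5 2.0
  endloop
 endfacet
 facet normal -0.429 0.546 -0.720
  outer loop
   vertex 4.3 3.3 0.2
   vertex 2.4 2.2 0.5
   vertex 4.9 4.3 0.6
  endloop
 endfacet
 facet normal 0.221 -0.593 -0.775
  outer loop
   vertex 4.3 3.3 0.2
   vertex 3.1 0.5 2.0
   vertex 2.4 2.2 0.5
  endloop
 endfacet
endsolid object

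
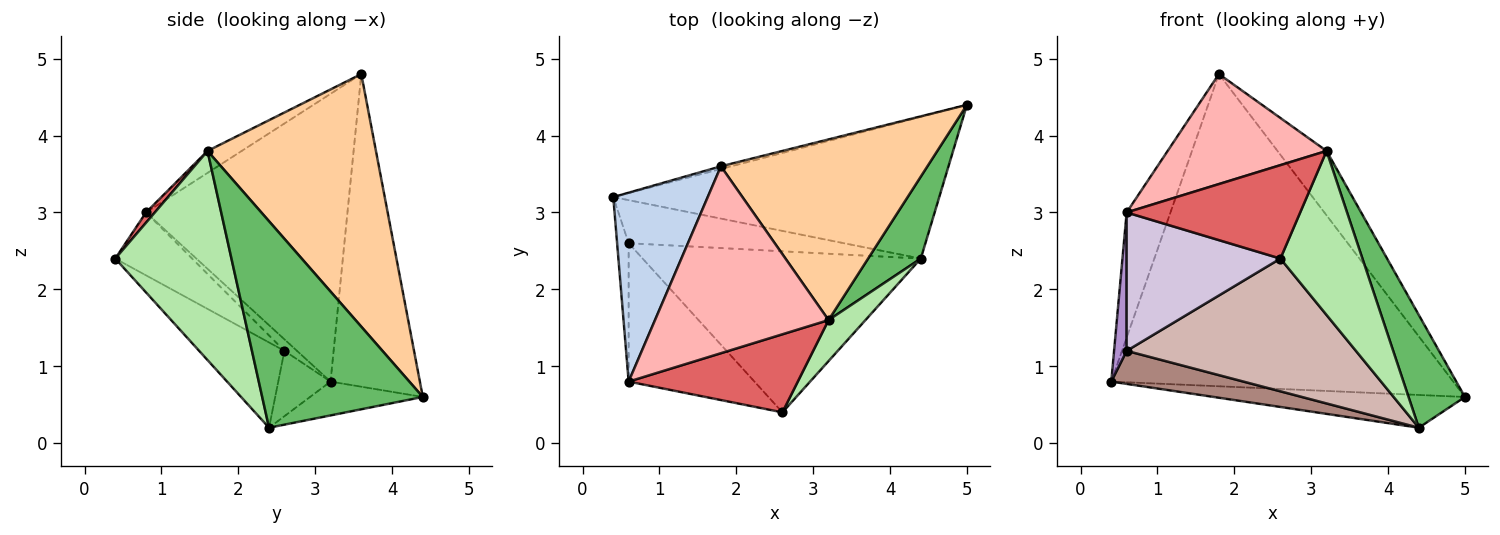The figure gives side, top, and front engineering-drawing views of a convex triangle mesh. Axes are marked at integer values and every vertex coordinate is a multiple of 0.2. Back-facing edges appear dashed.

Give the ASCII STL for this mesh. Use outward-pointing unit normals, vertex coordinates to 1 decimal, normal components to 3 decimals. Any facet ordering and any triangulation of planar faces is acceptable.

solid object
 facet normal -0.253 0.967 -0.008
  outer loop
   vertex 1.8 3.6 4.8
   vertex 5.0 4.4 0.6
   vertex 0.4 3.2 0.8
  endloop
 endfacet
 facet normal -0.930 0.202 0.305
  outer loop
   vertex 0.6 0.8 3.0
   vertex 1.8 3.6 4.8
   vertex 0.4 3.2 0.8
  endloop
 endfacet
 facet normal -0.101 0.224 -0.969
  outer loop
   vertex 4.4 2.4 0.2
   vertex 0.4 3.2 0.8
   vertex 5.0 4.4 0.6
  endloop
 endfacet
 facet normal 0.755 0.220 0.617
  outer loop
   vertex 3.2 1.6 3.8
   vertex 5.0 4.4 0.6
   vertex 1.8 3.6 4.8
  endloop
 endfacet
 facet normal 0.917 -0.322 0.234
  outer loop
   vertex 3.2 1.6 3.8
   vertex 4.4 2.4 0.2
   vertex 5.0 4.4 0.6
  endloop
 endfacet
 facet normal 0.809 -0.571 0.143
  outer loop
   vertex 3.2 1.6 3.8
   vertex 2.6 0.4 2.4
   vertex 4.4 2.4 0.2
  endloop
 endfacet
 facet normal 0.039 -0.767 0.641
  outer loop
   vertex 3.2 1.6 3.8
   vertex 0.6 0.8 3.0
   vertex 2.6 0.4 2.4
  endloop
 endfacet
 facet normal -0.108 -0.504 0.857
  outer loop
   vertex 3.2 1.6 3.8
   vertex 1.8 3.6 4.8
   vertex 0.6 0.8 3.0
  endloop
 endfacet
 facet normal -0.577 -0.577 -0.577
  outer loop
   vertex 0.6 2.6 1.2
   vertex 0.6 0.8 3.0
   vertex 0.4 3.2 0.8
  endloop
 endfacet
 facet normal -0.333 -0.667 -0.667
  outer loop
   vertex 0.6 2.6 1.2
   vertex 2.6 0.4 2.4
   vertex 0.6 0.8 3.0
  endloop
 endfacet
 facet normal -0.234 -0.592 -0.771
  outer loop
   vertex 0.6 2.6 1.2
   vertex 0.4 3.2 0.8
   vertex 4.4 2.4 0.2
  endloop
 endfacet
 facet normal -0.230 -0.619 -0.751
  outer loop
   vertex 0.6 2.6 1.2
   vertex 4.4 2.4 0.2
   vertex 2.6 0.4 2.4
  endloop
 endfacet
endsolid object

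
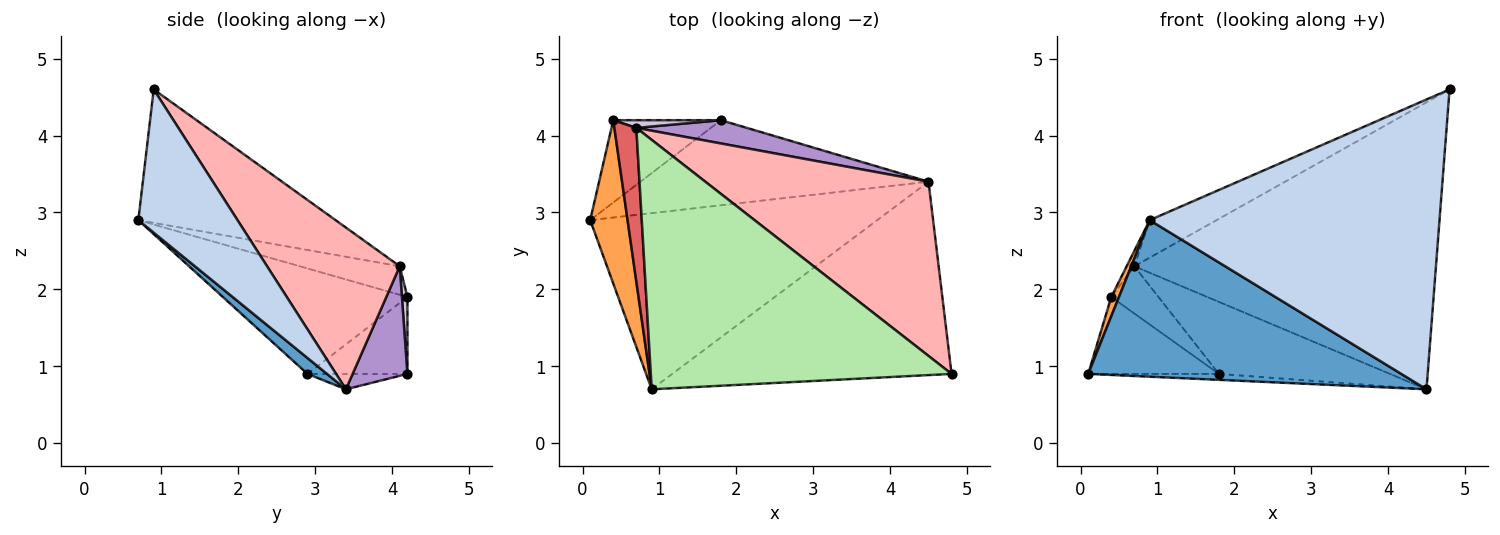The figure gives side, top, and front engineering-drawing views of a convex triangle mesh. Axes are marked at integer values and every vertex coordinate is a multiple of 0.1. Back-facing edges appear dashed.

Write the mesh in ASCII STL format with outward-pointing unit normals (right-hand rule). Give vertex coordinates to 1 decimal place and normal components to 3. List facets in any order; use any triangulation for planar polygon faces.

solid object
 facet normal 0.041 -0.664 -0.747
  outer loop
   vertex 0.9 0.7 2.9
   vertex 0.1 2.9 0.9
   vertex 4.5 3.4 0.7
  endloop
 endfacet
 facet normal 0.274 -0.800 -0.534
  outer loop
   vertex 0.9 0.7 2.9
   vertex 4.5 3.4 0.7
   vertex 4.8 0.9 4.6
  endloop
 endfacet
 facet normal -0.942 -0.039 0.334
  outer loop
   vertex 0.9 0.7 2.9
   vertex 0.4 4.2 1.9
   vertex 0.1 2.9 0.9
  endloop
 endfacet
 facet normal -0.053 0.070 -0.996
  outer loop
   vertex 1.8 4.2 0.9
   vertex 4.5 3.4 0.7
   vertex 0.1 2.9 0.9
  endloop
 endfacet
 facet normal -0.463 0.605 -0.648
  outer loop
   vertex 1.8 4.2 0.9
   vertex 0.1 2.9 0.9
   vertex 0.4 4.2 1.9
  endloop
 endfacet
 facet normal -0.402 0.136 0.906
  outer loop
   vertex 0.7 4.1 2.3
   vertex 0.9 0.7 2.9
   vertex 4.8 0.9 4.6
  endloop
 endfacet
 facet normal -0.791 0.061 0.609
  outer loop
   vertex 0.7 4.1 2.3
   vertex 0.4 4.2 1.9
   vertex 0.9 0.7 2.9
  endloop
 endfacet
 facet normal 0.352 0.800 0.486
  outer loop
   vertex 0.7 4.1 2.3
   vertex 4.8 0.9 4.6
   vertex 4.5 3.4 0.7
  endloop
 endfacet
 facet normal 0.291 0.910 0.294
  outer loop
   vertex 0.7 4.1 2.3
   vertex 4.5 3.4 0.7
   vertex 1.8 4.2 0.9
  endloop
 endfacet
 facet normal 0.114 0.981 0.160
  outer loop
   vertex 0.7 4.1 2.3
   vertex 1.8 4.2 0.9
   vertex 0.4 4.2 1.9
  endloop
 endfacet
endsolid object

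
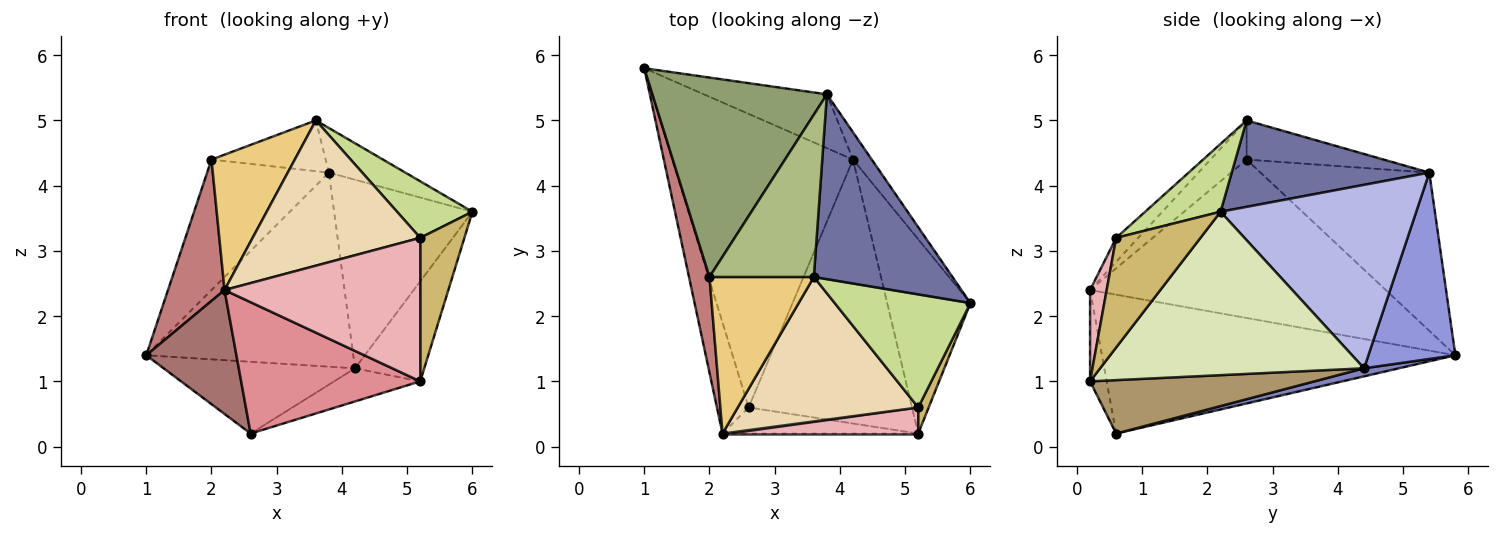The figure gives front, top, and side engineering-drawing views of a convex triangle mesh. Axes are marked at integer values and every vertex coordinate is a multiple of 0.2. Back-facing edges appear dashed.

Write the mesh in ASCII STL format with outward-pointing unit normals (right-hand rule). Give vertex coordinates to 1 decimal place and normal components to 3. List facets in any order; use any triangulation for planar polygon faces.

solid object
 facet normal 0.518 0.200 0.831
  outer loop
   vertex 3.8 5.4 4.2
   vertex 3.6 2.6 5.0
   vertex 6.0 2.2 3.6
  endloop
 endfacet
 facet normal 0.043 0.237 -0.970
  outer loop
   vertex 4.2 4.4 1.2
   vertex 2.6 0.6 0.2
   vertex 1.0 5.8 1.4
  endloop
 endfacet
 facet normal 0.375 0.893 -0.248
  outer loop
   vertex 4.2 4.4 1.2
   vertex 1.0 5.8 1.4
   vertex 3.8 5.4 4.2
  endloop
 endfacet
 facet normal 0.814 0.575 -0.083
  outer loop
   vertex 4.2 4.4 1.2
   vertex 3.8 5.4 4.2
   vertex 6.0 2.2 3.6
  endloop
 endfacet
 facet normal -0.604 0.436 0.667
  outer loop
   vertex 2.0 2.6 4.4
   vertex 3.8 5.4 4.2
   vertex 1.0 5.8 1.4
  endloop
 endfacet
 facet normal -0.337 0.281 0.899
  outer loop
   vertex 2.0 2.6 4.4
   vertex 3.6 2.6 5.0
   vertex 3.8 5.4 4.2
  endloop
 endfacet
 facet normal 0.408 -0.408 0.816
  outer loop
   vertex 5.2 0.6 3.2
   vertex 6.0 2.2 3.6
   vertex 3.6 2.6 5.0
  endloop
 endfacet
 facet normal 0.868 0.228 -0.442
  outer loop
   vertex 5.2 0.2 1.0
   vertex 4.2 4.4 1.2
   vertex 6.0 2.2 3.6
  endloop
 endfacet
 facet normal 0.309 0.118 -0.944
  outer loop
   vertex 5.2 0.2 1.0
   vertex 2.6 0.6 0.2
   vertex 4.2 4.4 1.2
  endloop
 endfacet
 facet normal 0.883 -0.462 0.084
  outer loop
   vertex 5.2 0.2 1.0
   vertex 6.0 2.2 3.6
   vertex 5.2 0.6 3.2
  endloop
 endfacet
 facet normal -0.273 -0.629 0.728
  outer loop
   vertex 2.2 0.2 2.4
   vertex 3.6 2.6 5.0
   vertex 2.0 2.6 4.4
  endloop
 endfacet
 facet normal -0.093 -0.706 0.702
  outer loop
   vertex 2.2 0.2 2.4
   vertex 5.2 0.6 3.2
   vertex 3.6 2.6 5.0
  endloop
 endfacet
 facet normal -0.946 -0.241 -0.216
  outer loop
   vertex 2.2 0.2 2.4
   vertex 1.0 5.8 1.4
   vertex 2.6 0.6 0.2
  endloop
 endfacet
 facet normal -0.974 -0.186 0.126
  outer loop
   vertex 2.2 0.2 2.4
   vertex 2.0 2.6 4.4
   vertex 1.0 5.8 1.4
  endloop
 endfacet
 facet normal -0.091 -0.977 -0.194
  outer loop
   vertex 2.2 0.2 2.4
   vertex 2.6 0.6 0.2
   vertex 5.2 0.2 1.0
  endloop
 endfacet
 facet normal 0.083 -0.980 0.178
  outer loop
   vertex 2.2 0.2 2.4
   vertex 5.2 0.2 1.0
   vertex 5.2 0.6 3.2
  endloop
 endfacet
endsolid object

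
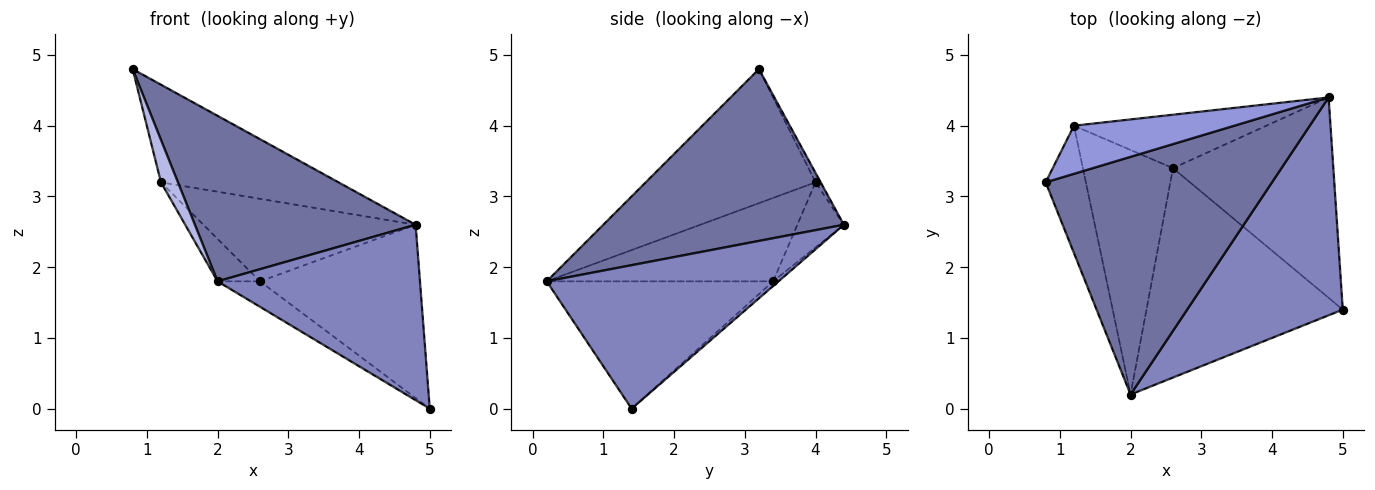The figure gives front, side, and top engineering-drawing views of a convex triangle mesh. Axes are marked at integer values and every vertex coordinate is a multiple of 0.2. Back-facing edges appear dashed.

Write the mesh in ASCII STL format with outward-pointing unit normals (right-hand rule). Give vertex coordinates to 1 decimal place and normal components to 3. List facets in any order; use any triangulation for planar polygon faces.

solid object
 facet normal 0.529 -0.485 0.697
  outer loop
   vertex 2.0 0.2 1.8
   vertex 4.8 4.4 2.6
   vertex 0.8 3.2 4.8
  endloop
 endfacet
 facet normal 0.583 -0.509 0.633
  outer loop
   vertex 2.0 0.2 1.8
   vertex 5.0 1.4 0.0
   vertex 4.8 4.4 2.6
  endloop
 endfacet
 facet normal -0.026 0.897 0.442
  outer loop
   vertex 1.2 4.0 3.2
   vertex 0.8 3.2 4.8
   vertex 4.8 4.4 2.6
  endloop
 endfacet
 facet normal -0.953 -0.095 -0.286
  outer loop
   vertex 1.2 4.0 3.2
   vertex 2.0 0.2 1.8
   vertex 0.8 3.2 4.8
  endloop
 endfacet
 facet normal -0.022 0.654 -0.756
  outer loop
   vertex 2.6 3.4 1.8
   vertex 4.8 4.4 2.6
   vertex 5.0 1.4 0.0
  endloop
 endfacet
 facet normal -0.181 0.826 -0.535
  outer loop
   vertex 2.6 3.4 1.8
   vertex 1.2 4.0 3.2
   vertex 4.8 4.4 2.6
  endloop
 endfacet
 facet normal -0.541 0.102 -0.835
  outer loop
   vertex 2.6 3.4 1.8
   vertex 5.0 1.4 0.0
   vertex 2.0 0.2 1.8
  endloop
 endfacet
 facet normal -0.674 0.126 -0.728
  outer loop
   vertex 2.6 3.4 1.8
   vertex 2.0 0.2 1.8
   vertex 1.2 4.0 3.2
  endloop
 endfacet
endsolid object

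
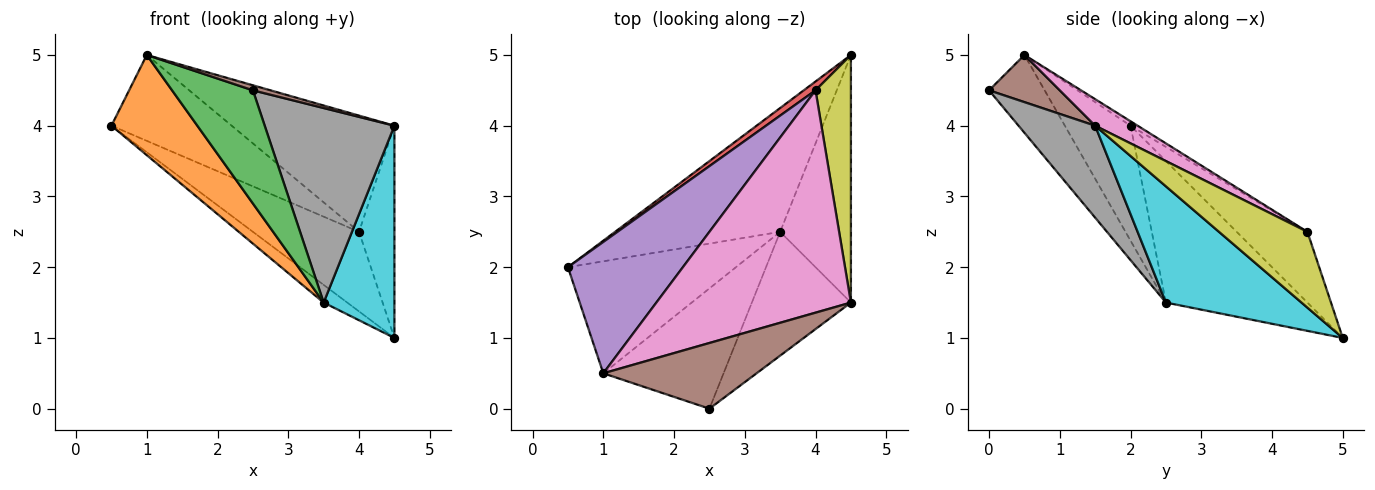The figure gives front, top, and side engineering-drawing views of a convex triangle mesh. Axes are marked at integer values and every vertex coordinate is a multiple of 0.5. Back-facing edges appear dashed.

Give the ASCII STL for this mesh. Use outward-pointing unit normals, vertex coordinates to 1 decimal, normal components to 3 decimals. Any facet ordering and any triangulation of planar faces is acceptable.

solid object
 facet normal -0.647 0.108 -0.755
  outer loop
   vertex 3.5 2.5 1.5
   vertex 0.5 2.0 4.0
   vertex 4.5 5.0 1.0
  endloop
 endfacet
 facet normal -0.454 -0.594 -0.664
  outer loop
   vertex 3.5 2.5 1.5
   vertex 1.0 0.5 5.0
   vertex 0.5 2.0 4.0
  endloop
 endfacet
 facet normal -0.426 -0.620 -0.659
  outer loop
   vertex 3.5 2.5 1.5
   vertex 2.5 0.0 4.5
   vertex 1.0 0.5 5.0
  endloop
 endfacet
 facet normal -0.552 0.829 0.092
  outer loop
   vertex 4.0 4.5 2.5
   vertex 4.5 5.0 1.0
   vertex 0.5 2.0 4.0
  endloop
 endfacet
 facet normal -0.032 0.547 0.837
  outer loop
   vertex 4.0 4.5 2.5
   vertex 0.5 2.0 4.0
   vertex 1.0 0.5 5.0
  endloop
 endfacet
 facet normal 0.293 -0.073 0.953
  outer loop
   vertex 4.5 1.5 4.0
   vertex 1.0 0.5 5.0
   vertex 2.5 0.0 4.5
  endloop
 endfacet
 facet normal 0.120 0.460 0.880
  outer loop
   vertex 4.5 1.5 4.0
   vertex 4.0 4.5 2.5
   vertex 1.0 0.5 5.0
  endloop
 endfacet
 facet normal 0.446 -0.755 -0.480
  outer loop
   vertex 4.5 1.5 4.0
   vertex 2.5 0.0 4.5
   vertex 3.5 2.5 1.5
  endloop
 endfacet
 facet normal 0.852 0.341 0.398
  outer loop
   vertex 4.5 1.5 4.0
   vertex 4.5 5.0 1.0
   vertex 4.0 4.5 2.5
  endloop
 endfacet
 facet normal 0.780 -0.407 -0.475
  outer loop
   vertex 4.5 1.5 4.0
   vertex 3.5 2.5 1.5
   vertex 4.5 5.0 1.0
  endloop
 endfacet
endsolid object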